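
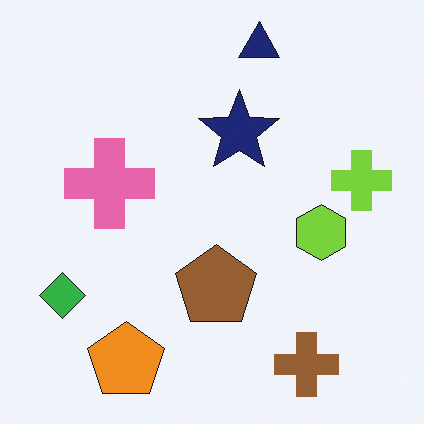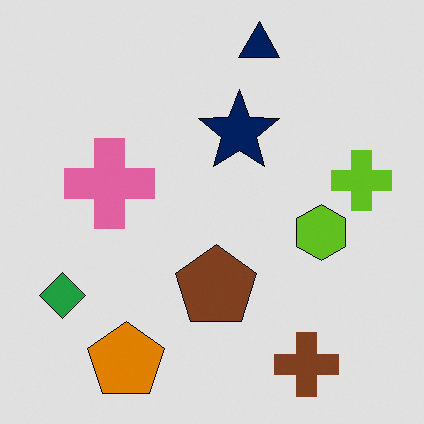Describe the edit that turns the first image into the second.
The image was posterized to a reduced palette.

Each flat color has snapped to a coarser quantized level — most visibly, the near-white background has dropped to a flat grey.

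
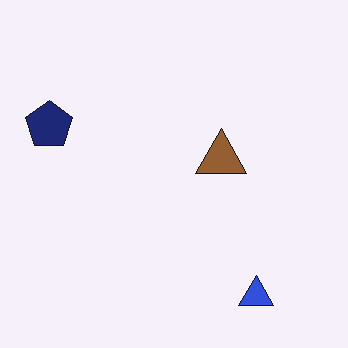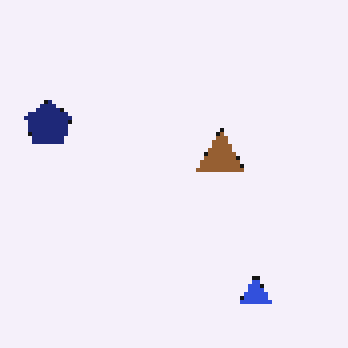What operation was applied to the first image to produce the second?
The transformation is: mildly pixelated.

Shapes are reduced to large square blocks; fine edges and outlines are lost — a downscale-then-upscale (mosaic) effect.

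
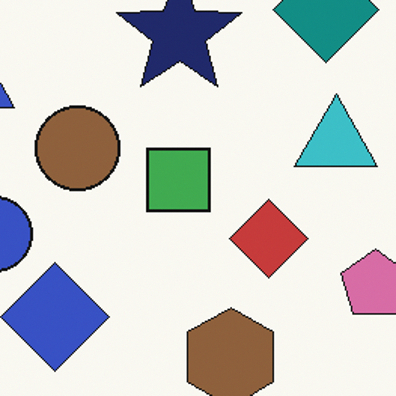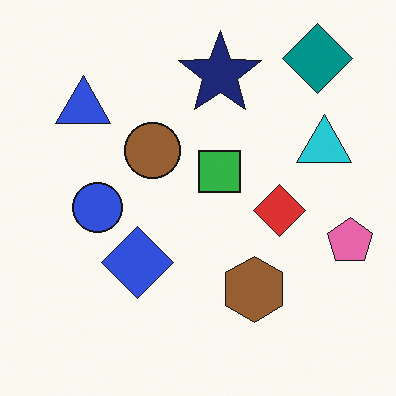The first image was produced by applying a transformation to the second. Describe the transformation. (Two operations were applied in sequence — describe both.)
The transformation is: cropped slightly and scaled back up, then slightly desaturated.

The visible shapes are larger and the field of view is narrower; shapes near the original edges may be partly or wholly outside the frame — a crop-and-rescale. All colors are more muted and greyish — a global saturation change.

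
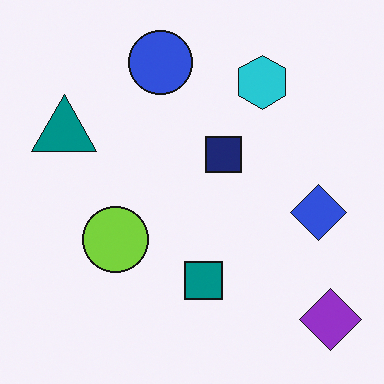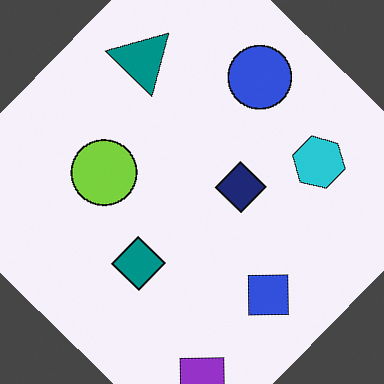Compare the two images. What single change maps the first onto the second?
The second image is the first rotated clockwise by a large amount — several tens of degrees.

Every shape is tilted by the same angle and the image corners show triangular fill wedges — a whole-image rotation by a non-right angle.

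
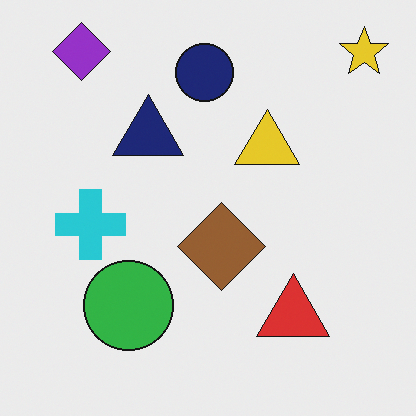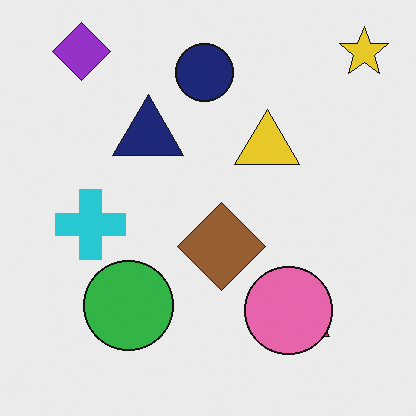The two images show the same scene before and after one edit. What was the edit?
This is the original image overlaid with an additional pink circle.

A pink circle appears in the second image that is absent from the first.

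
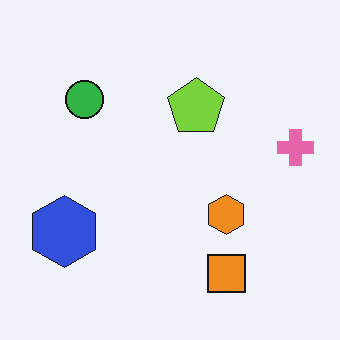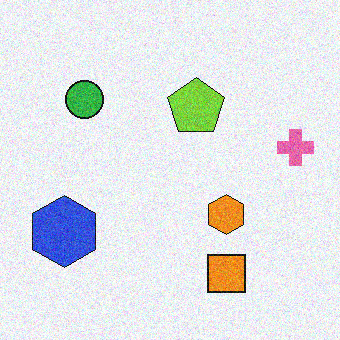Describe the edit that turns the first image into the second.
This is the original image degraded with moderate additive noise.

Random speckle covers the whole image, including the flat background.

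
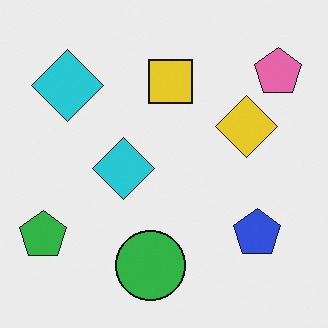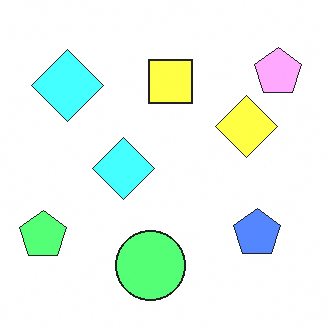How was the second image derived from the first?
The image was substantially brightened.

Every pixel — background and shapes alike — is uniformly brightened.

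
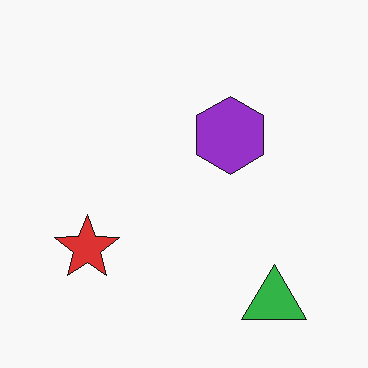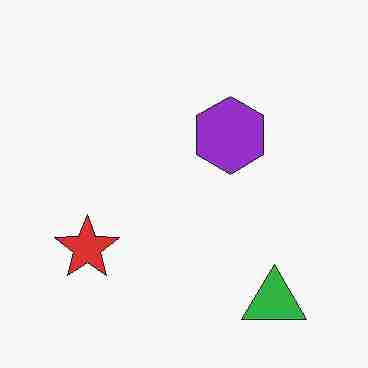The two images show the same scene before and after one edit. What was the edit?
It was degraded with heavy JPEG compression.

Blocky 8×8 compression artifacts appear around shape edges and the flat background shows ringing — characteristic JPEG degradation.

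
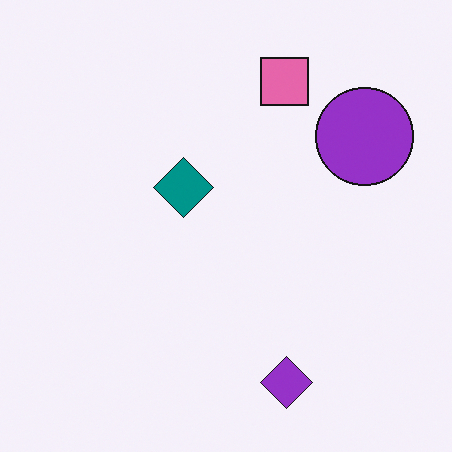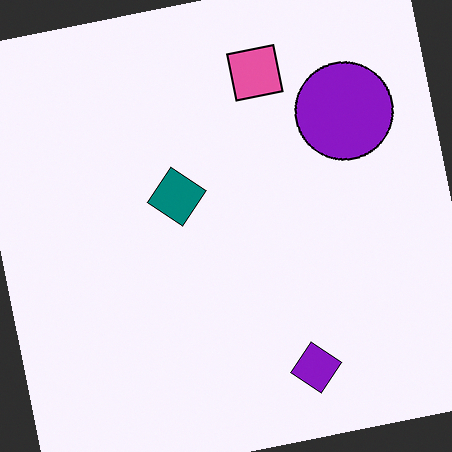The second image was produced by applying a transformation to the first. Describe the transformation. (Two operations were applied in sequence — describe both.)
Rotated counter-clockwise by a slight angle, then given slightly increased contrast.

Every shape is tilted by the same angle and the image corners show triangular fill wedges — a whole-image rotation by a non-right angle. Tones are pushed away from mid-grey across the whole image — a global contrast change.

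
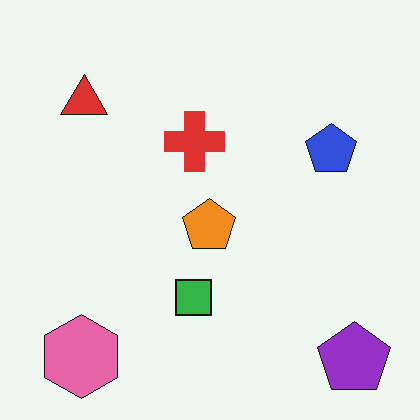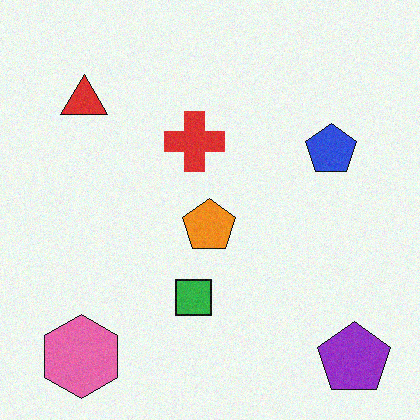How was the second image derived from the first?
Degraded with subtle gaussian noise.

Random speckle covers the whole image, including the flat background.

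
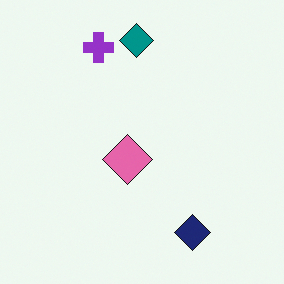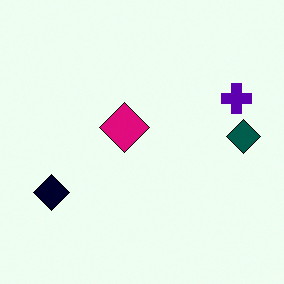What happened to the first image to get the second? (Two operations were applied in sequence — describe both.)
This is the original image rotated 90° clockwise, then given much higher contrast.

The purple cross sits in the top of the first image and the right of the second — consistent with a whole-image 90° clockwise rotation. Tones are pushed away from mid-grey across the whole image — a global contrast change.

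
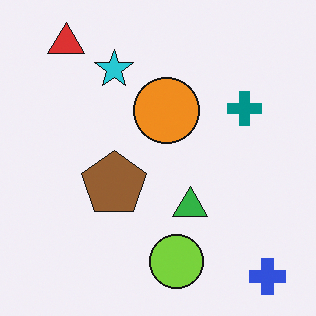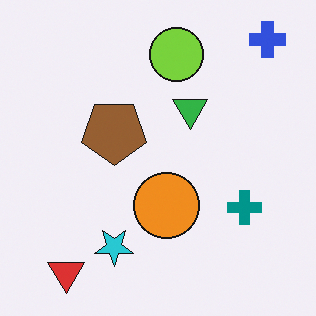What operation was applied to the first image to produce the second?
The image was flipped vertically (top ↔ bottom).

The blue cross is in the bottom-right of the first image and the top-right of the second — shapes on opposite sides of the horizontal midline have swapped in a mirror flip.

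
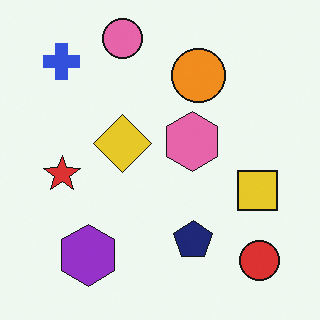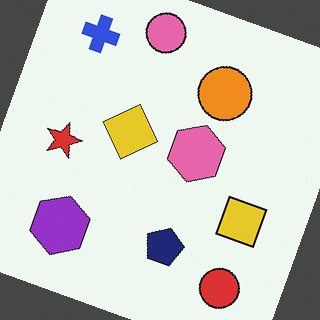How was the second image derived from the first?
This is the original image rotated clockwise by a clearly visible amount.

Every shape is tilted by the same angle and the image corners show triangular fill wedges — a whole-image rotation by a non-right angle.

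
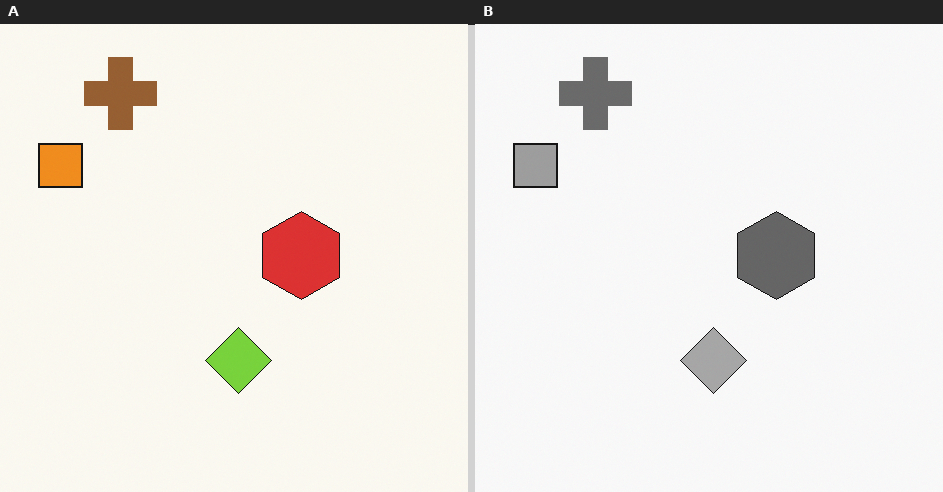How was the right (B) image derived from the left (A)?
It was converted to grayscale.

All color is removed — every shape is now a shade of grey.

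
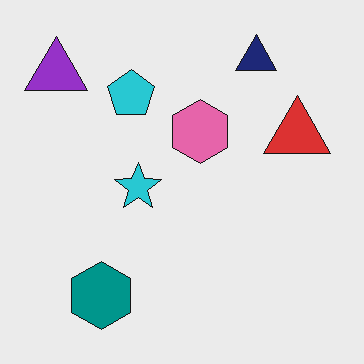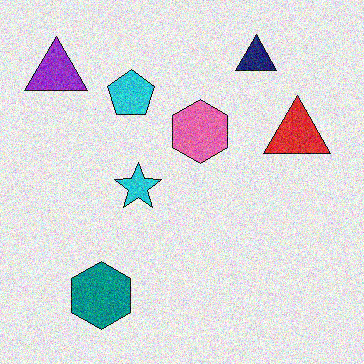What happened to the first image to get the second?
The second image is the first degraded with visible gaussian noise.

Random speckle covers the whole image, including the flat background.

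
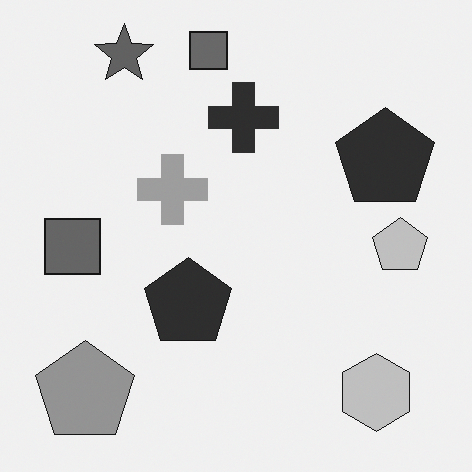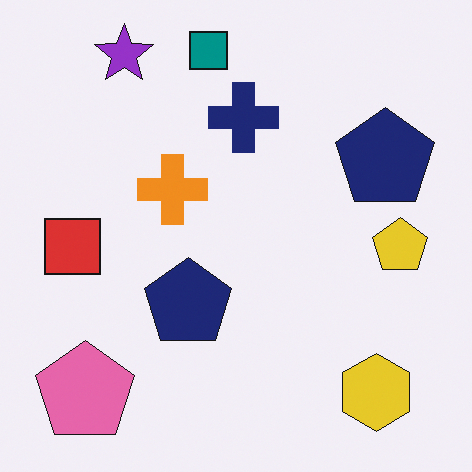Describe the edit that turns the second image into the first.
This is the original image converted to grayscale.

All color is removed — every shape is now a shade of grey.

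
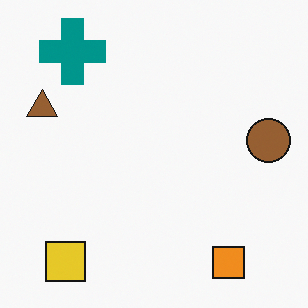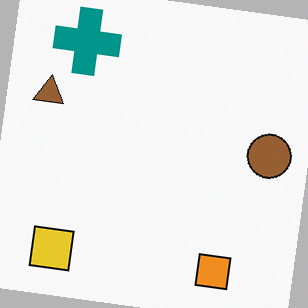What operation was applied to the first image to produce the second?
Rotated clockwise by a few degrees.

Every shape is tilted by the same angle and the image corners show triangular fill wedges — a whole-image rotation by a non-right angle.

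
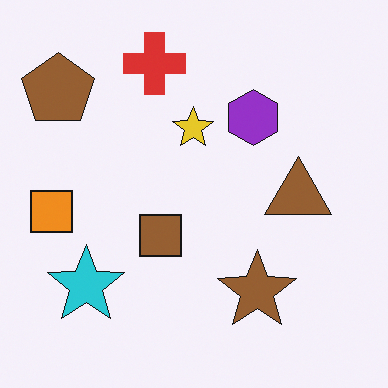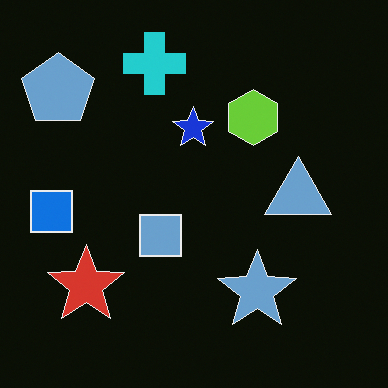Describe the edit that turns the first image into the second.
The image was color-inverted (negative).

The light background has become dark and every shape's color is its complement — a photographic negative.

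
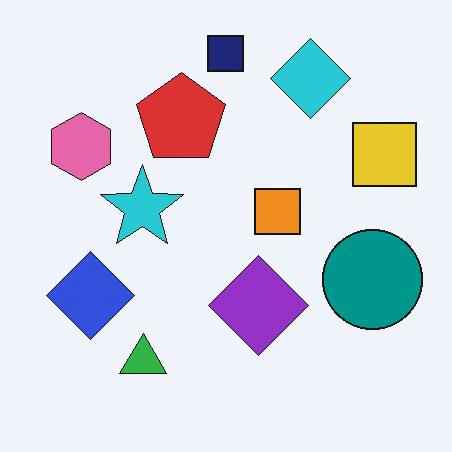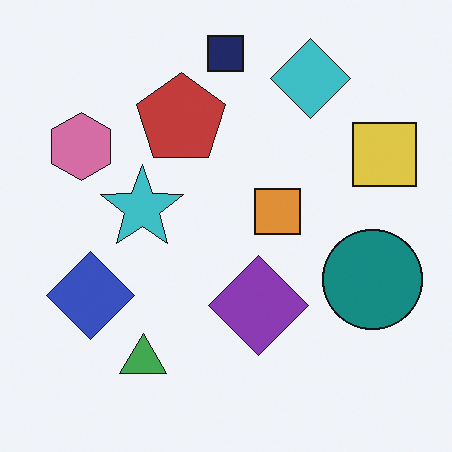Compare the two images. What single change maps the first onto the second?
This is the original image slightly desaturated.

All colors are more muted and greyish — a global saturation change.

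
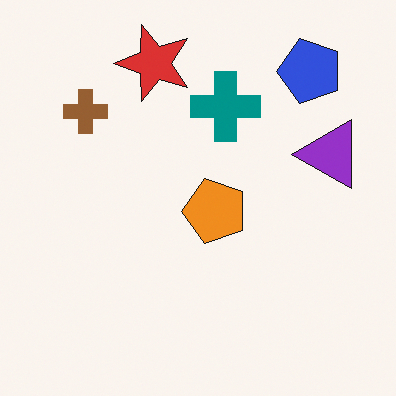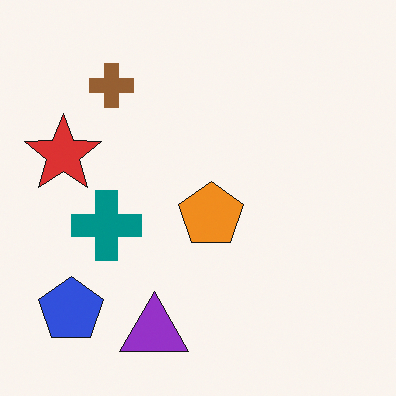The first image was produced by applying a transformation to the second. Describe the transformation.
It was transposed (reflected across the top-left ↔ bottom-right diagonal).

Shapes have swapped their row and column positions — what was in the top-right is now in the bottom-left — a diagonal reflection.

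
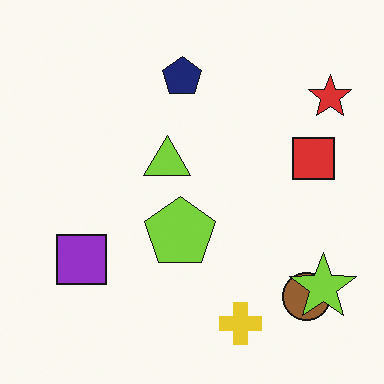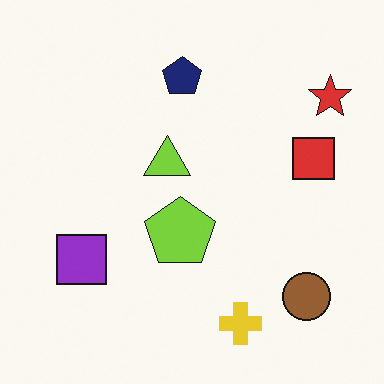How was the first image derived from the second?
Overlaid with an additional lime star.

A lime star appears in the first image that is absent from the second.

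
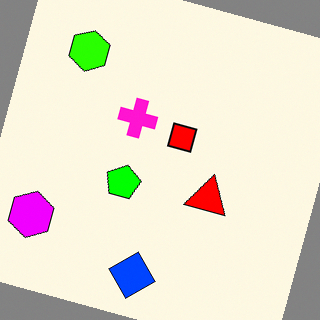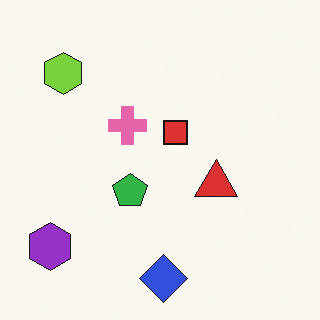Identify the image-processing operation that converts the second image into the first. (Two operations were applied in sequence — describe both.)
Heavily oversaturated, then rotated clockwise by a clearly visible amount.

All colors are more vivid — a global saturation change. Every shape is tilted by the same angle and the image corners show triangular fill wedges — a whole-image rotation by a non-right angle.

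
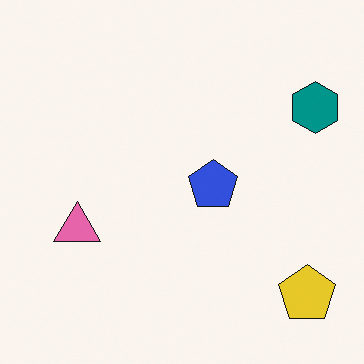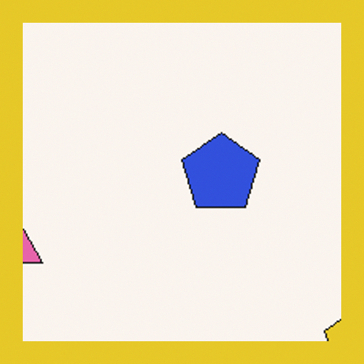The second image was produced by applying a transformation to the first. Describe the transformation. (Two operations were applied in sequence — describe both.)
The second image is the first cropped tightly and scaled back up, then framed with a yellow border.

The visible shapes are larger and the field of view is narrower; shapes near the original edges may be partly or wholly outside the frame — a crop-and-rescale. A solid yellow frame runs around the edge of the second image, with the content slightly shrunk inside it.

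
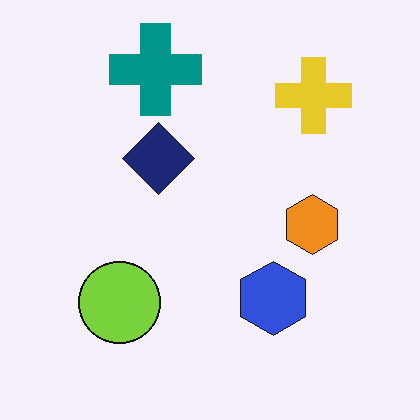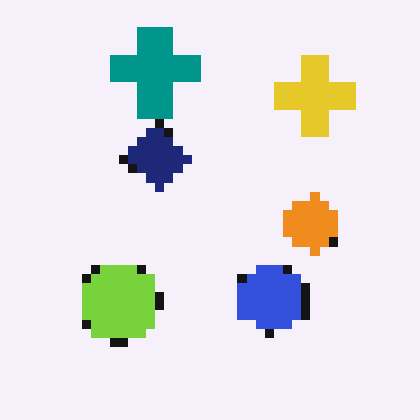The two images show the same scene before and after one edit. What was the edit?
Coarsely pixelated.

Shapes are reduced to large square blocks; fine edges and outlines are lost — a downscale-then-upscale (mosaic) effect.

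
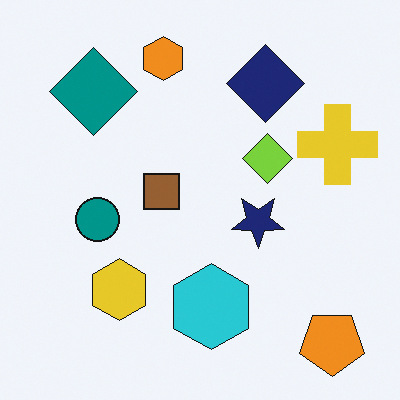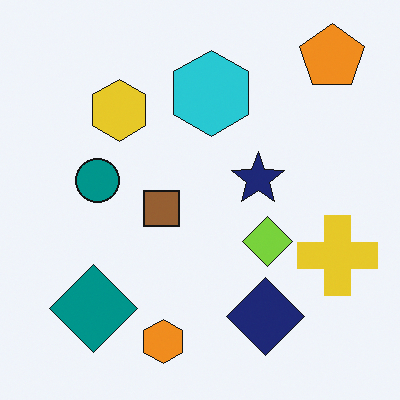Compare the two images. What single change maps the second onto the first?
This is the original image flipped vertically (top ↔ bottom).

The orange pentagon is in the top-right of the second image and the bottom-right of the first — shapes on opposite sides of the horizontal midline have swapped in a mirror flip.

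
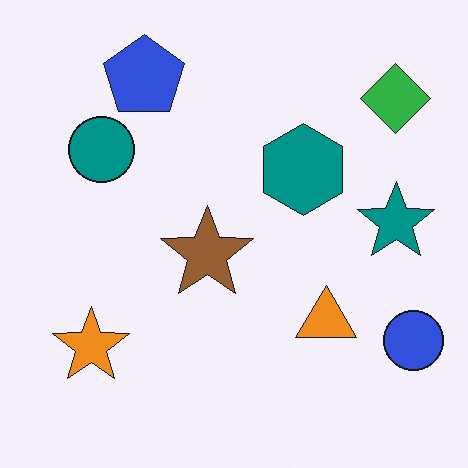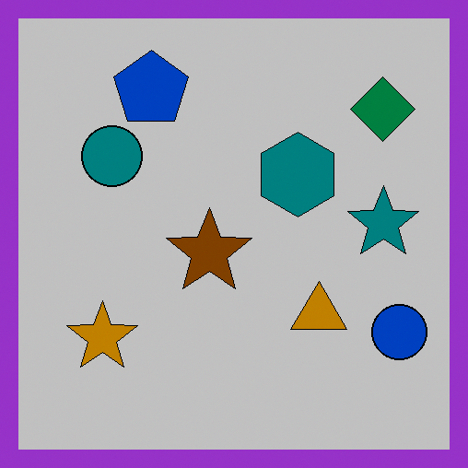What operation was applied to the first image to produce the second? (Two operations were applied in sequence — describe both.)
This is the original image aggressively posterized, then framed with a purple border.

Each flat color has snapped to a coarser quantized level — most visibly, the near-white background has dropped to a flat grey. A solid purple frame runs around the edge of the second image, with the content slightly shrunk inside it.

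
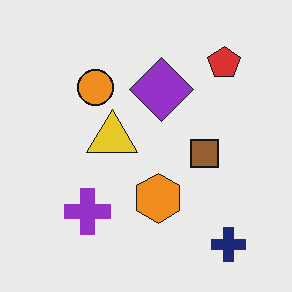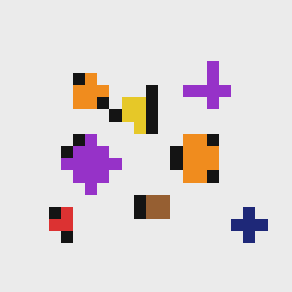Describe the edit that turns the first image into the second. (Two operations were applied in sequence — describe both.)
The image was heavily pixelated into large blocks, then transposed (reflected across the top-left ↔ bottom-right diagonal).

Shapes are reduced to large square blocks; fine edges and outlines are lost — a downscale-then-upscale (mosaic) effect. Shapes have swapped their row and column positions — what was in the top-right is now in the bottom-left — a diagonal reflection.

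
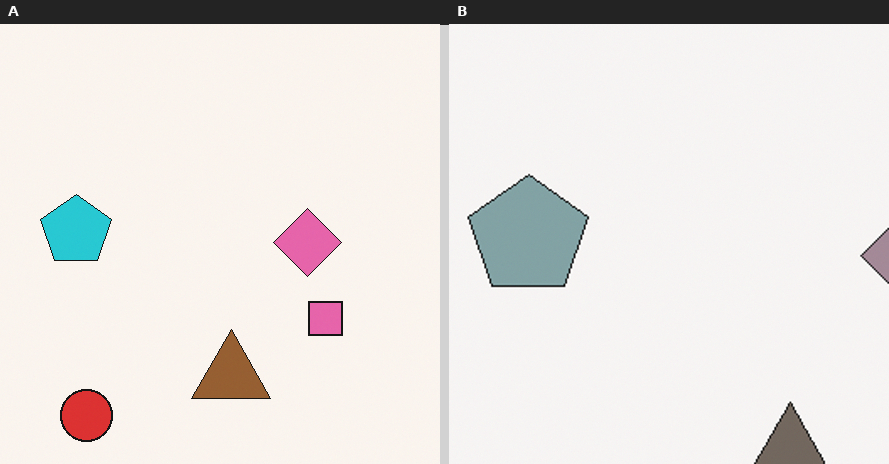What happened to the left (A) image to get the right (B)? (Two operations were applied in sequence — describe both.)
This is the original image cropped to a noticeably smaller region and rescaled, then made much more muted (saturation change).

The visible shapes are larger and the field of view is narrower; shapes near the original edges may be partly or wholly outside the frame — a crop-and-rescale. All colors are more muted and greyish — a global saturation change.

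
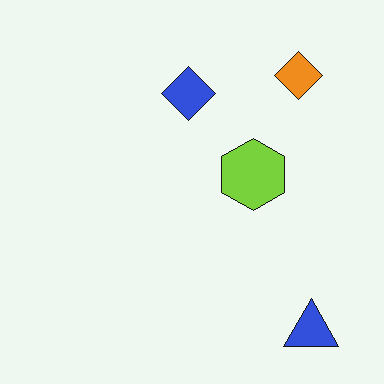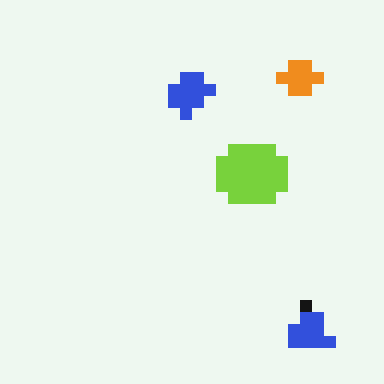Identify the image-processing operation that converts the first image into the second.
This is the original image coarsely pixelated.

Shapes are reduced to large square blocks; fine edges and outlines are lost — a downscale-then-upscale (mosaic) effect.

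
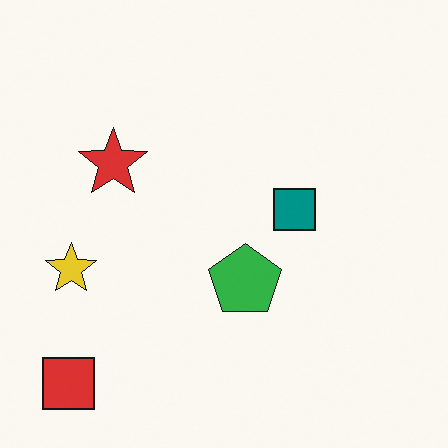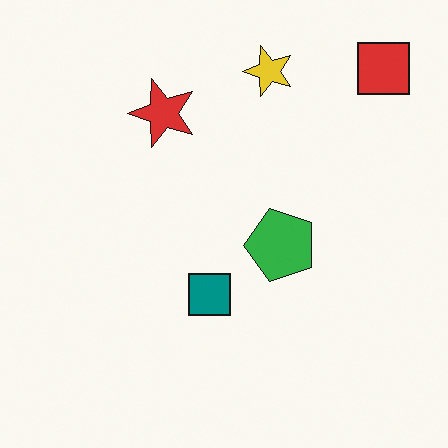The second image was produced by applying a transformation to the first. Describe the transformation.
It was transposed (reflected across the top-left ↔ bottom-right diagonal).

Shapes have swapped their row and column positions — what was in the top-right is now in the bottom-left — a diagonal reflection.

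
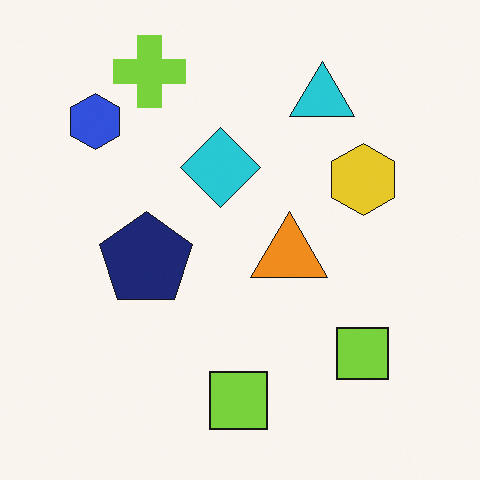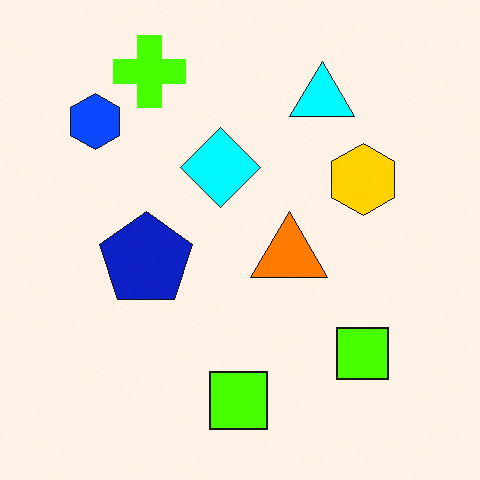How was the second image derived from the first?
Made much more vivid (saturation change).

All colors are more vivid — a global saturation change.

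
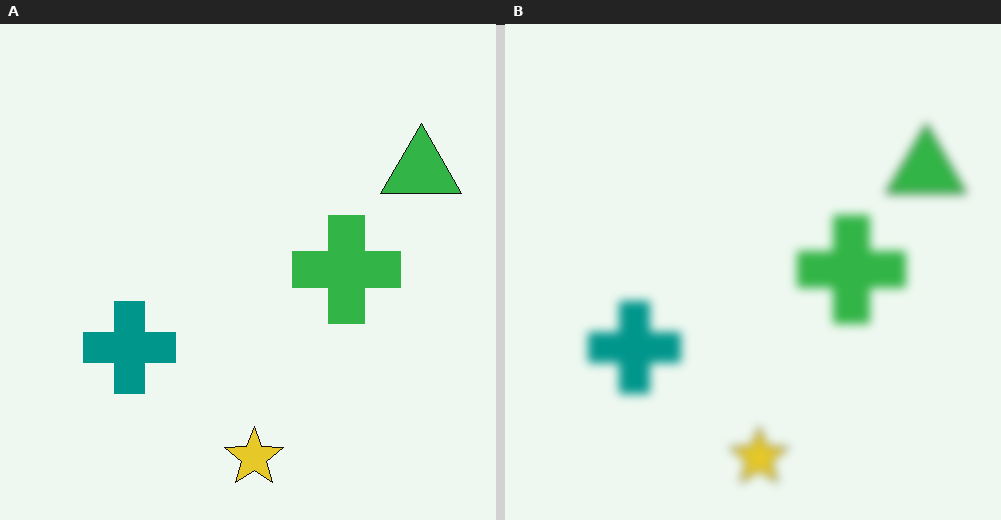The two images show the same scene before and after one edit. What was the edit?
The transformation is: noticeably gaussian-blurred.

Shape edges and outlines are uniformly softened across the whole image.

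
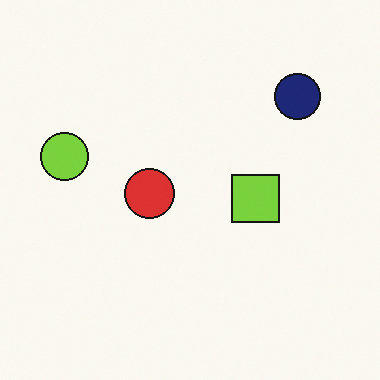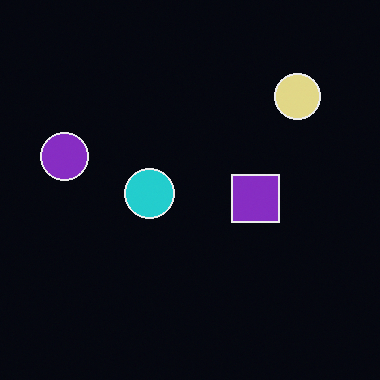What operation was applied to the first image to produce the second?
The image was color-inverted (negative).

The light background has become dark and every shape's color is its complement — a photographic negative.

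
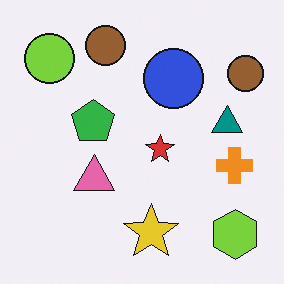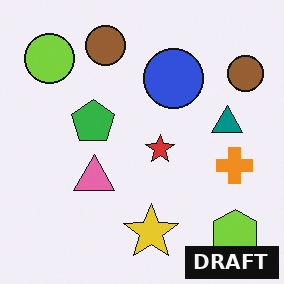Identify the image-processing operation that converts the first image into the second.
Watermarked with the text "DRAFT" in the lower-right corner.

A dark label reading "DRAFT" appears in the lower-right corner.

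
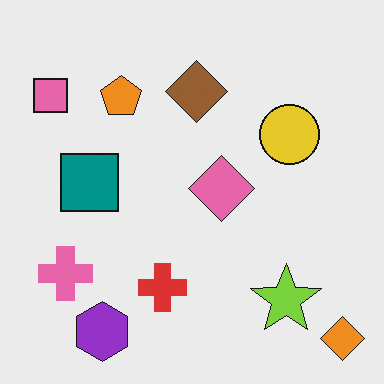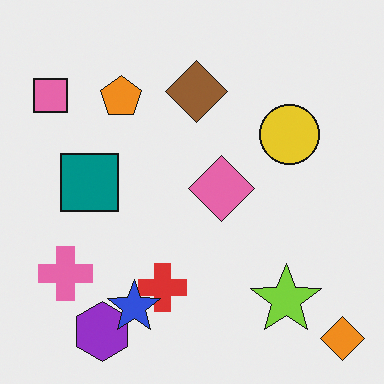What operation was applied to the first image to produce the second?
This is the original image overlaid with an additional blue star.

A blue star appears in the second image that is absent from the first.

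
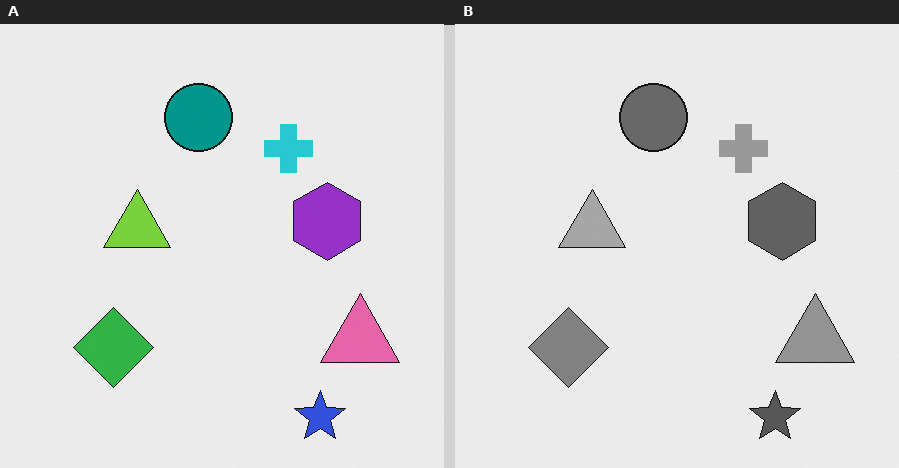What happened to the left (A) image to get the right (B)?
The image was converted to grayscale.

All color is removed — every shape is now a shade of grey.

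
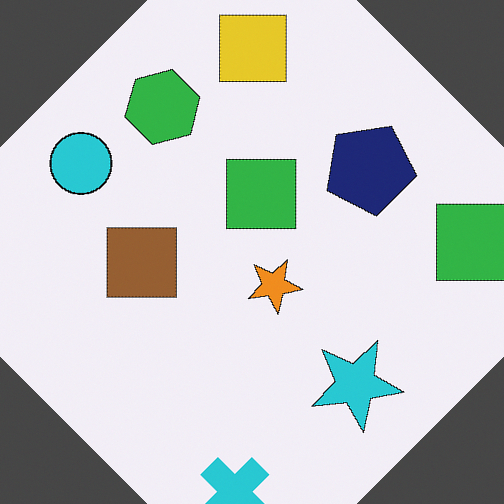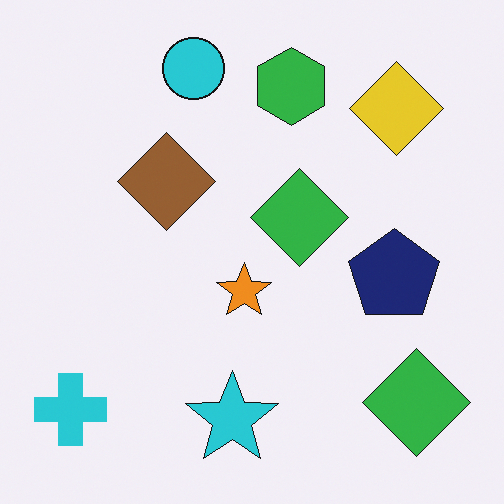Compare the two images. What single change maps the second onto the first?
The first image is the second rotated counter-clockwise by a large amount — several tens of degrees.

Every shape is tilted by the same angle and the image corners show triangular fill wedges — a whole-image rotation by a non-right angle.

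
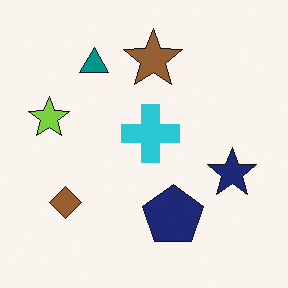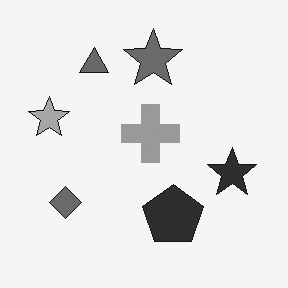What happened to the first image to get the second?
The second image is the first converted to grayscale.

All color is removed — every shape is now a shade of grey.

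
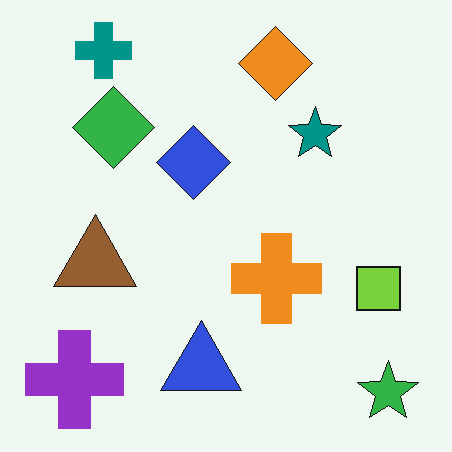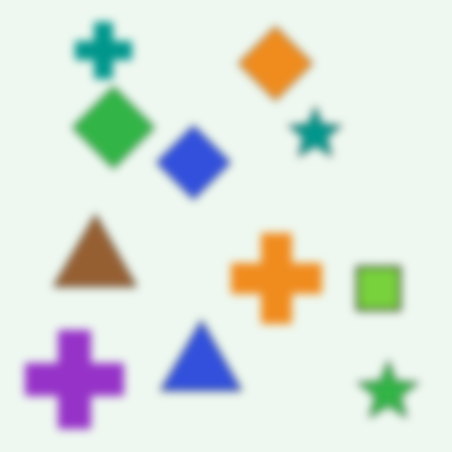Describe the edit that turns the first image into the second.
The second image is the first noticeably gaussian-blurred.

Shape edges and outlines are uniformly softened across the whole image.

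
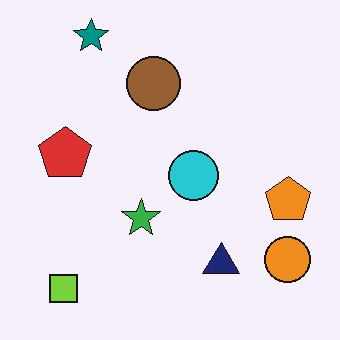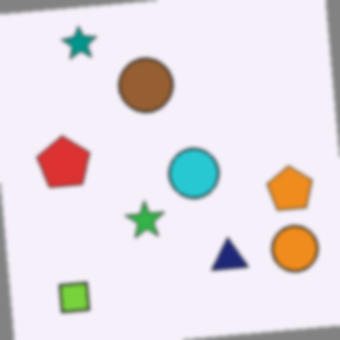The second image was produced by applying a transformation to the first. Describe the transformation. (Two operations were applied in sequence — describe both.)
Rotated counter-clockwise by a slight angle, then slightly softened.

Every shape is tilted by the same angle and the image corners show triangular fill wedges — a whole-image rotation by a non-right angle. Shape edges and outlines are uniformly softened across the whole image.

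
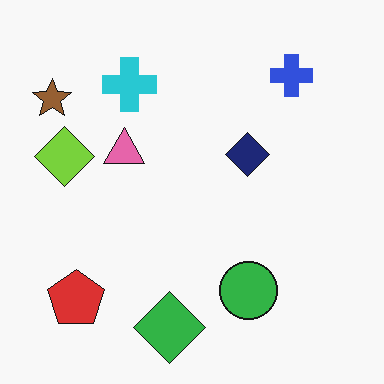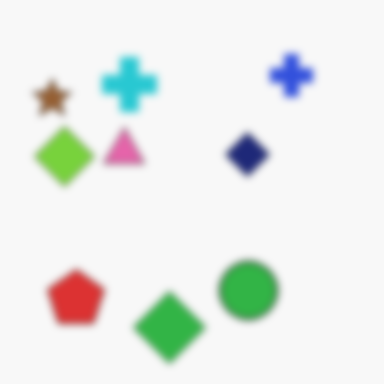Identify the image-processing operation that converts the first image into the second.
The image was moderately blurred.

Shape edges and outlines are uniformly softened across the whole image.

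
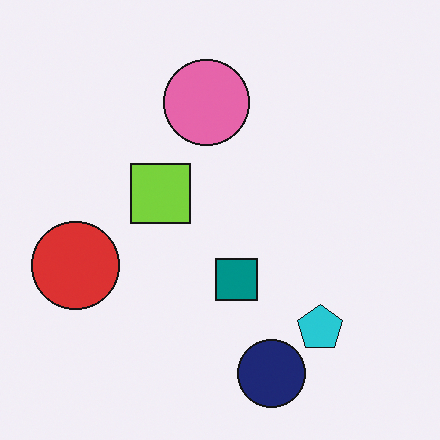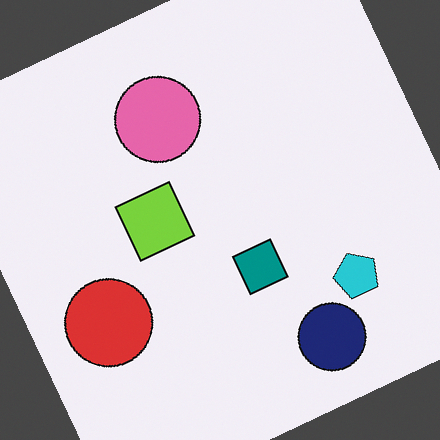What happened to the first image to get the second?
The second image is the first rotated counter-clockwise by a clearly visible amount.

Every shape is tilted by the same angle and the image corners show triangular fill wedges — a whole-image rotation by a non-right angle.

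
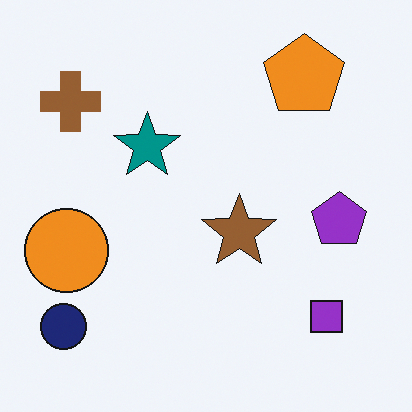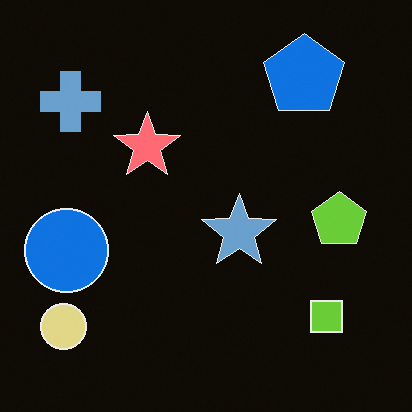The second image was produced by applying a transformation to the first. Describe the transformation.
The transformation is: color-inverted (negative).

The light background has become dark and every shape's color is its complement — a photographic negative.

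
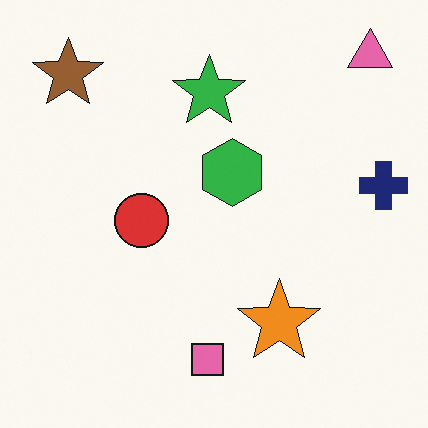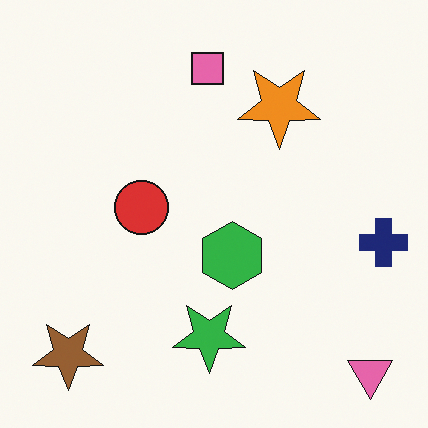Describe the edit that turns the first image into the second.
The transformation is: flipped vertically (top ↔ bottom).

The pink triangle is in the top-right of the first image and the bottom-right of the second — shapes on opposite sides of the horizontal midline have swapped in a mirror flip.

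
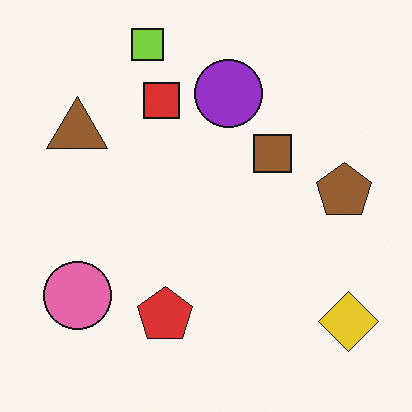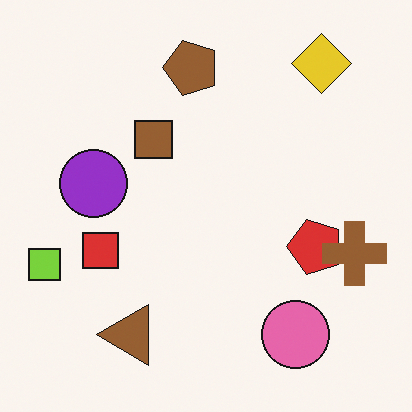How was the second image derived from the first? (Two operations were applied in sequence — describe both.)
The transformation is: rotated 90° counter-clockwise, then overlaid with an additional brown cross.

The yellow diamond sits in the bottom-right of the first image and the top-right of the second — consistent with a whole-image 90° counter-clockwise rotation. A brown cross appears in the second image that is absent from the first.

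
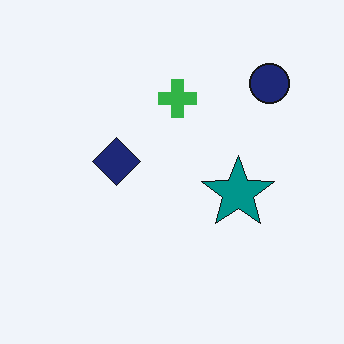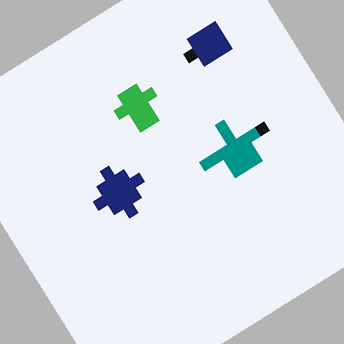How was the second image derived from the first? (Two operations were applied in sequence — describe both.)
It was coarsely pixelated, then rotated counter-clockwise by a large amount — several tens of degrees.

Shapes are reduced to large square blocks; fine edges and outlines are lost — a downscale-then-upscale (mosaic) effect. Every shape is tilted by the same angle and the image corners show triangular fill wedges — a whole-image rotation by a non-right angle.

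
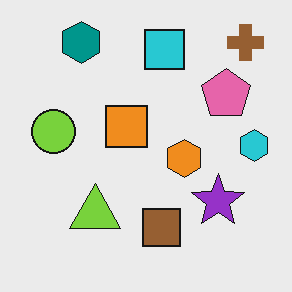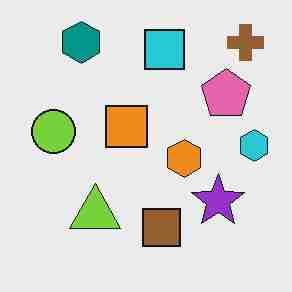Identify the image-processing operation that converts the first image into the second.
Degraded with heavy JPEG compression.

Blocky 8×8 compression artifacts appear around shape edges and the flat background shows ringing — characteristic JPEG degradation.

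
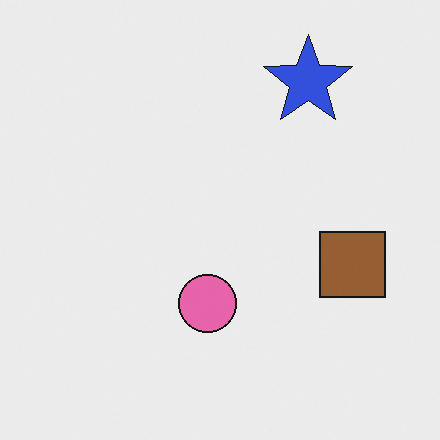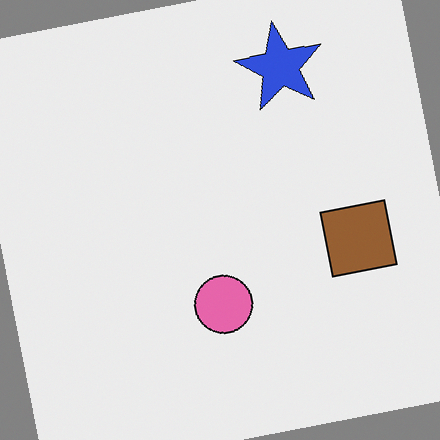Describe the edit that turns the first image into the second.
The image was rotated counter-clockwise by a slight angle.

Every shape is tilted by the same angle and the image corners show triangular fill wedges — a whole-image rotation by a non-right angle.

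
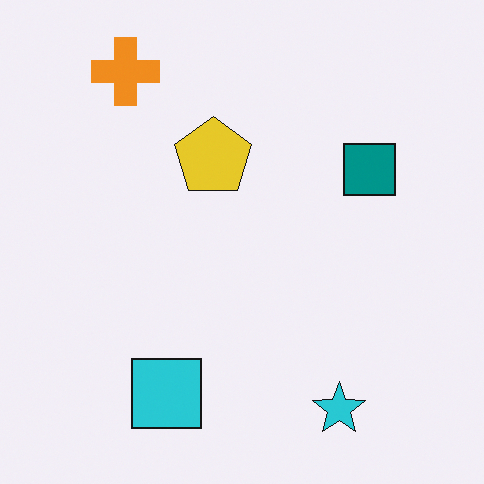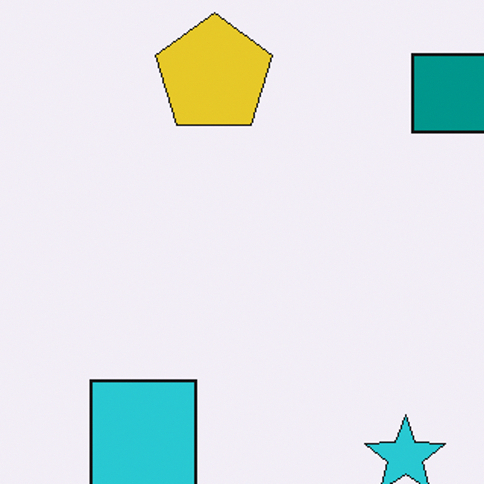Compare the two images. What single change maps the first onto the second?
This is the original image cropped to a modestly smaller region and rescaled.

The visible shapes are larger and the field of view is narrower; shapes near the original edges may be partly or wholly outside the frame — a crop-and-rescale.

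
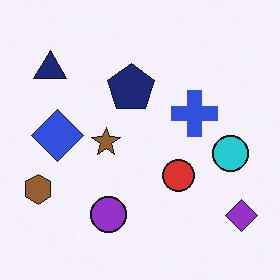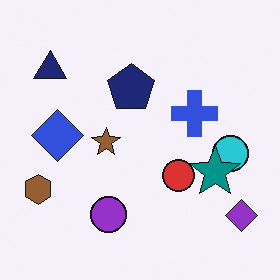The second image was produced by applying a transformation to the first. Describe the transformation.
The second image is the first overlaid with an additional teal star.

A teal star appears in the second image that is absent from the first.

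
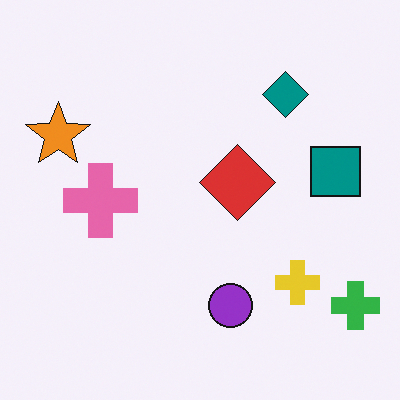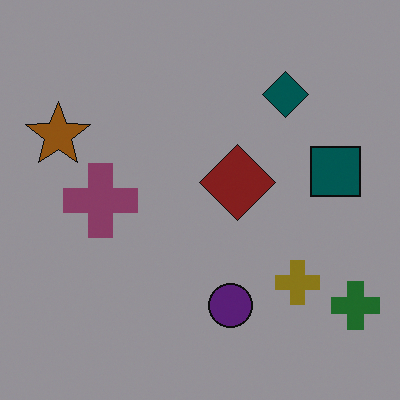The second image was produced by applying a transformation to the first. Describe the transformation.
The transformation is: noticeably darkened.

Every pixel — background and shapes alike — is uniformly darkened.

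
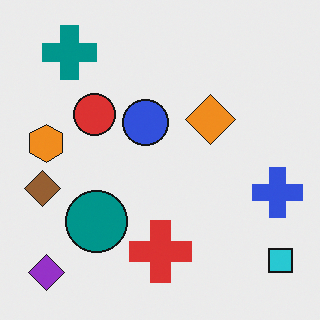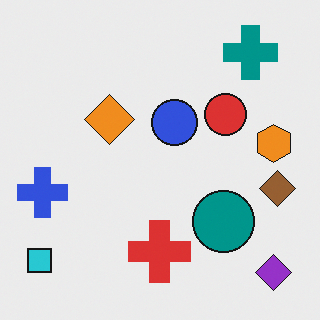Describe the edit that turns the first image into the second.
This is the original image flipped horizontally (left ↔ right).

The cyan square is in the bottom-right of the first image and the bottom-left of the second — shapes on opposite sides of the vertical midline have swapped in a mirror flip.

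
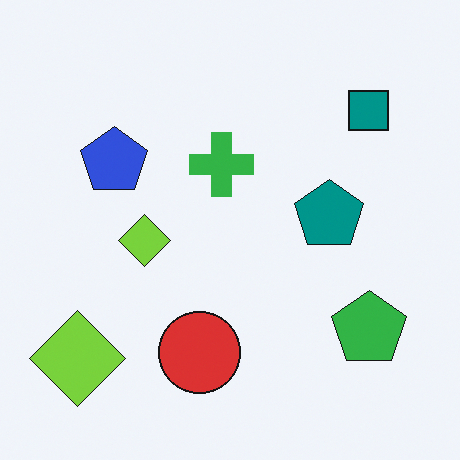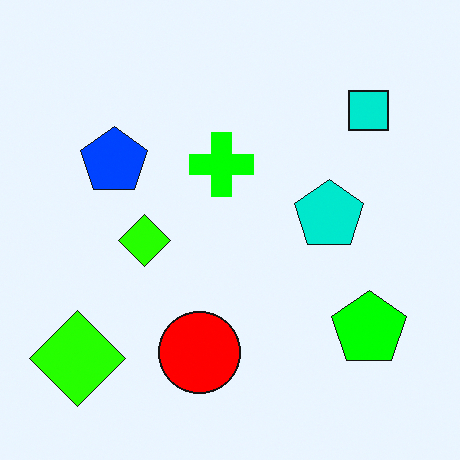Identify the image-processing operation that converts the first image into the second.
Made much more vivid (saturation change).

All colors are more vivid — a global saturation change.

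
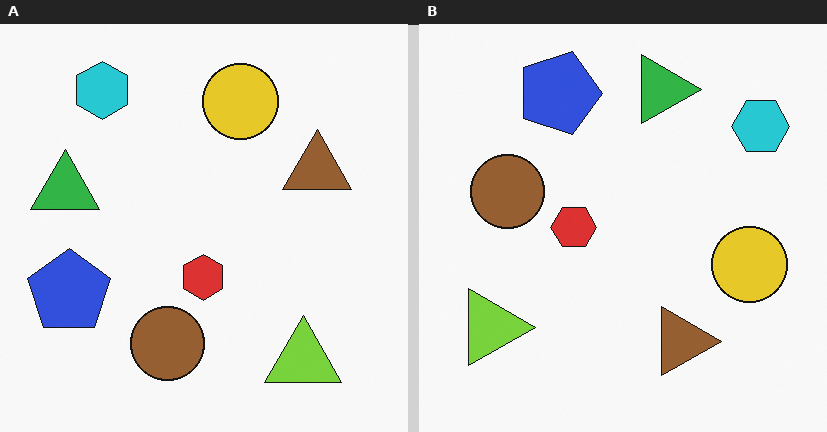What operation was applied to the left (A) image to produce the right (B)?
This is the original image rotated 90° clockwise.

The cyan hexagon sits in the top-left of the left (A) image and the top-right of the right (B) — consistent with a whole-image 90° clockwise rotation.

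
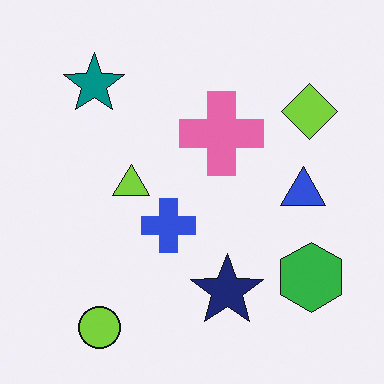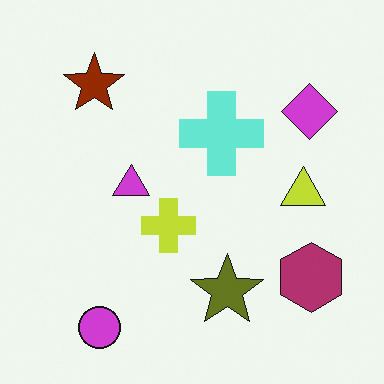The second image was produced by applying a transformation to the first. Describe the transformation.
It was hue-shifted by a large amount.

Every shape's color has rotated by the same amount around the hue wheel — a uniform hue shift.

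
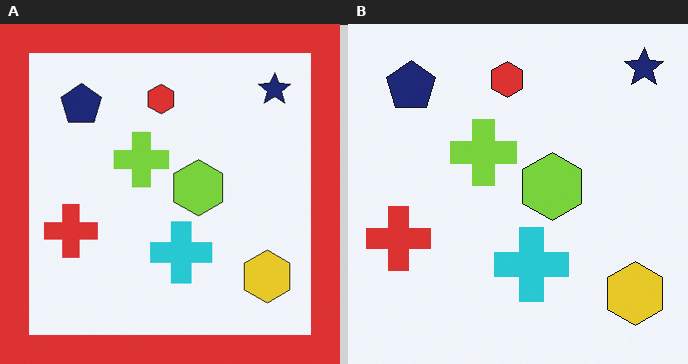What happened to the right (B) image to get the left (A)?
This is the original image framed with a red border.

A solid red frame runs around the edge of the left (A) image, with the content slightly shrunk inside it.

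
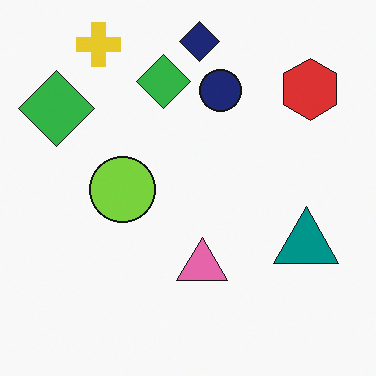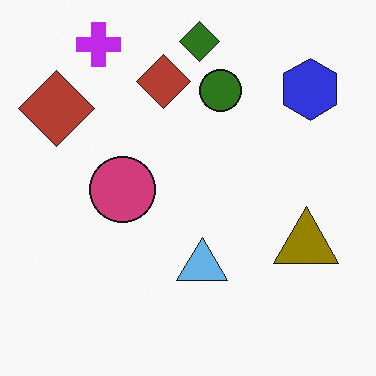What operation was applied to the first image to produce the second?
This is the original image hue-shifted through roughly half the color wheel.

Every shape's color has rotated by the same amount around the hue wheel — a uniform hue shift.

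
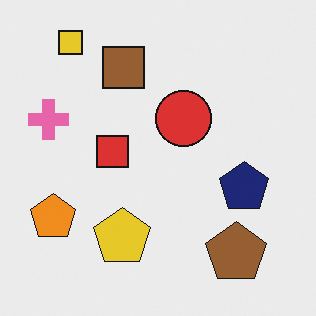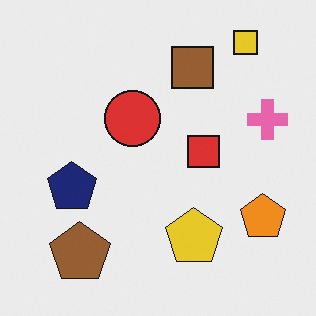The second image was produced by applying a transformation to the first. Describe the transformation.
It was flipped horizontally (left ↔ right).

The pink cross is in the left of the first image and the right of the second — shapes on opposite sides of the vertical midline have swapped in a mirror flip.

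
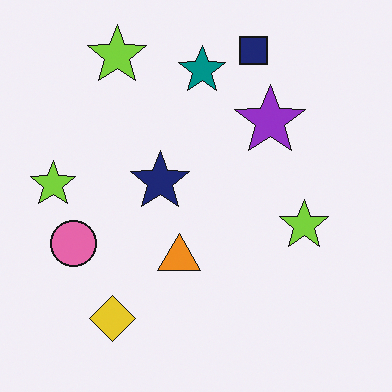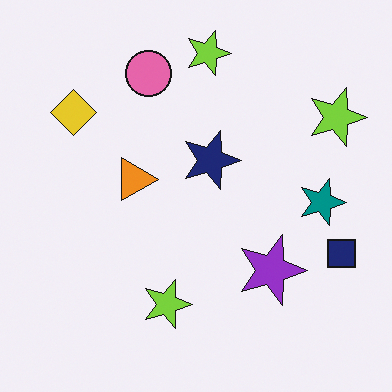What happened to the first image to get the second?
The image was rotated 90° clockwise.

The navy square sits in the top of the first image and the right of the second — consistent with a whole-image 90° clockwise rotation.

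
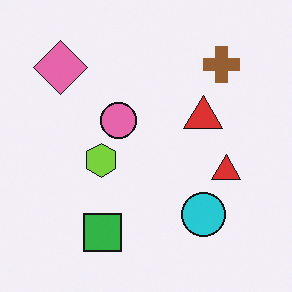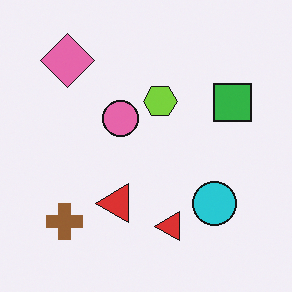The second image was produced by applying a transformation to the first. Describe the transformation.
This is the original image transposed (reflected across the top-left ↔ bottom-right diagonal).

Shapes have swapped their row and column positions — what was in the top-right is now in the bottom-left — a diagonal reflection.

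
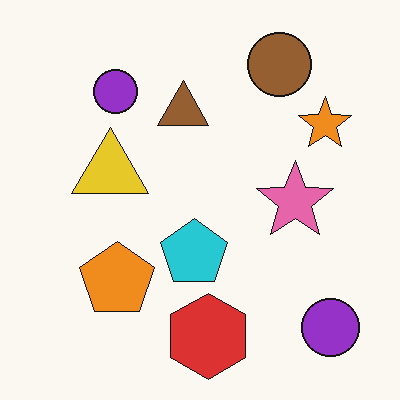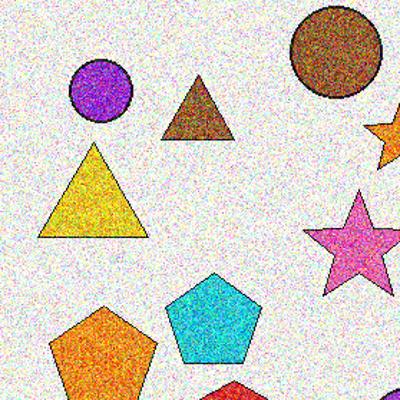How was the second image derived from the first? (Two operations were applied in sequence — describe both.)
This is the original image degraded with heavy additive noise, then cropped to a modestly smaller region and rescaled.

Random speckle covers the whole image, including the flat background. The visible shapes are larger and the field of view is narrower; shapes near the original edges may be partly or wholly outside the frame — a crop-and-rescale.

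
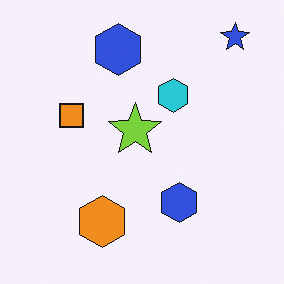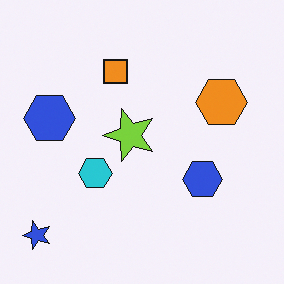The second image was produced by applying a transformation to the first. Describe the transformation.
This is the original image transposed (reflected across the top-left ↔ bottom-right diagonal).

Shapes have swapped their row and column positions — what was in the top-right is now in the bottom-left — a diagonal reflection.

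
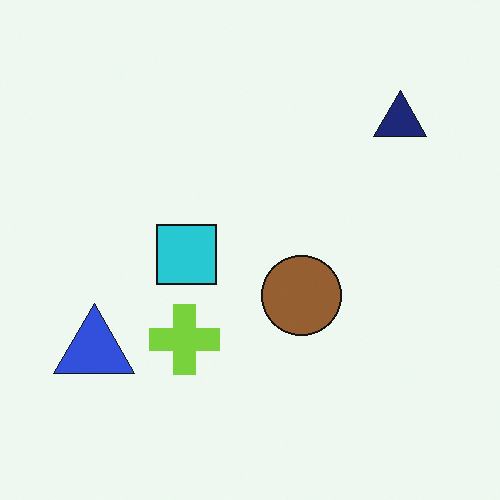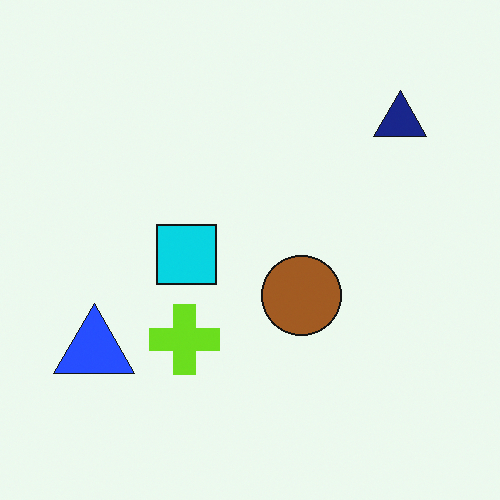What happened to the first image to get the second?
Slightly oversaturated.

All colors are more vivid — a global saturation change.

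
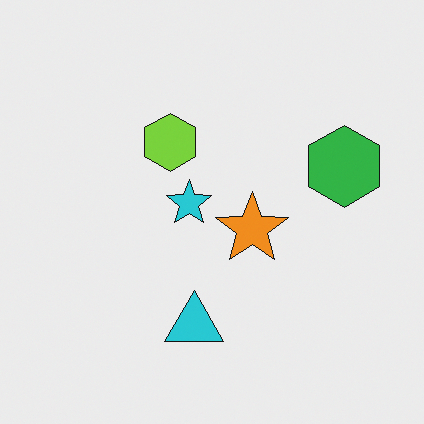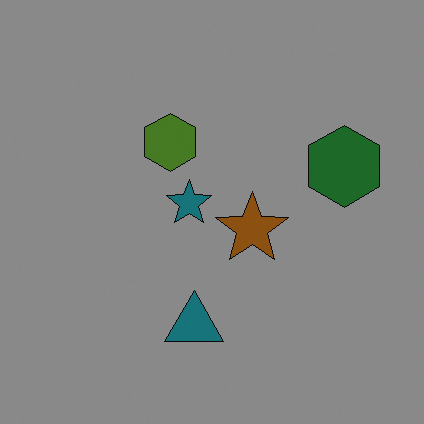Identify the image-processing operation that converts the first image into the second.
The transformation is: substantially darkened.

Every pixel — background and shapes alike — is uniformly darkened.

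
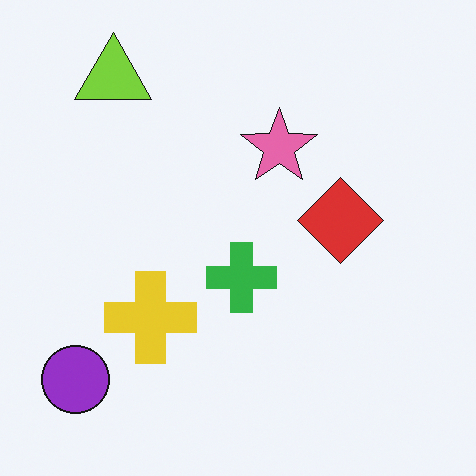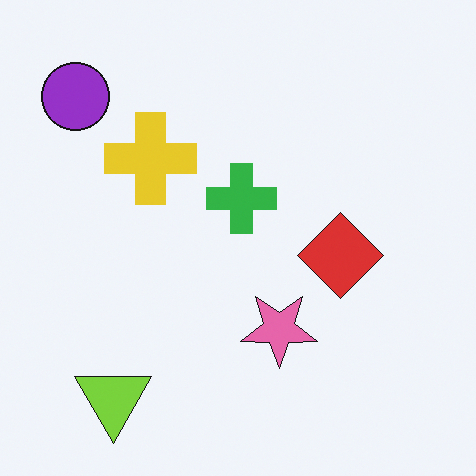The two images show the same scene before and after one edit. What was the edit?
The transformation is: flipped vertically (top ↔ bottom).

The lime triangle is in the top-left of the first image and the bottom-left of the second — shapes on opposite sides of the horizontal midline have swapped in a mirror flip.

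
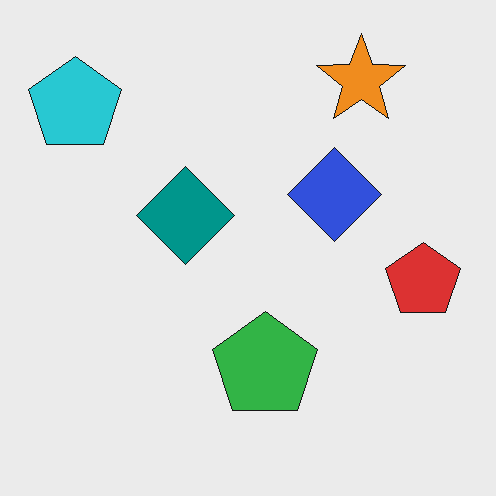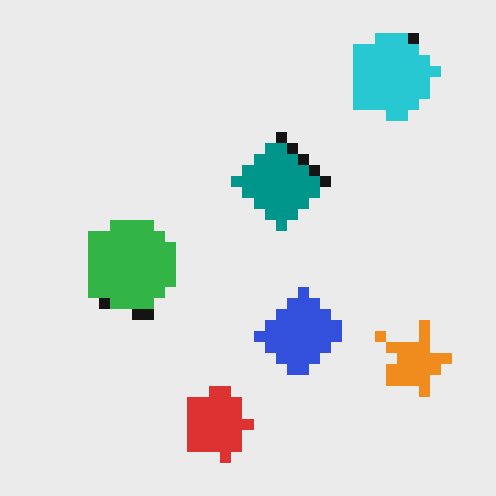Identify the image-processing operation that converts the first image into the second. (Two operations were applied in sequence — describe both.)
This is the original image rotated 90° clockwise, then coarsely pixelated.

The cyan pentagon sits in the top-left of the first image and the top-right of the second — consistent with a whole-image 90° clockwise rotation. Shapes are reduced to large square blocks; fine edges and outlines are lost — a downscale-then-upscale (mosaic) effect.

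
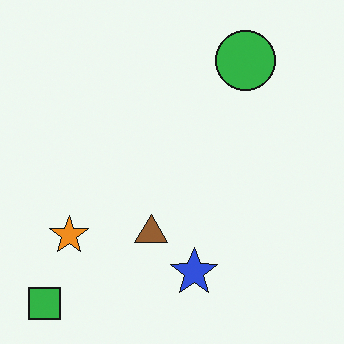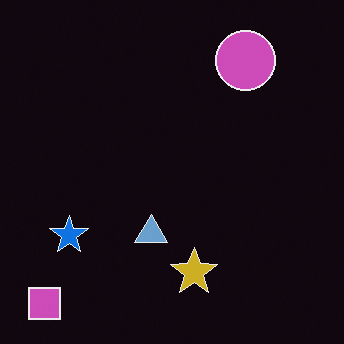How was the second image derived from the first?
This is the original image color-inverted (negative).

The light background has become dark and every shape's color is its complement — a photographic negative.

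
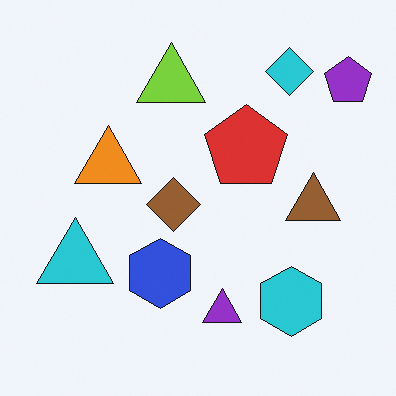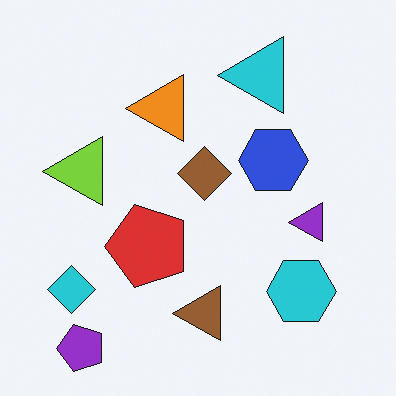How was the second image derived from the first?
The transformation is: transposed (reflected across the top-left ↔ bottom-right diagonal).

Shapes have swapped their row and column positions — what was in the top-right is now in the bottom-left — a diagonal reflection.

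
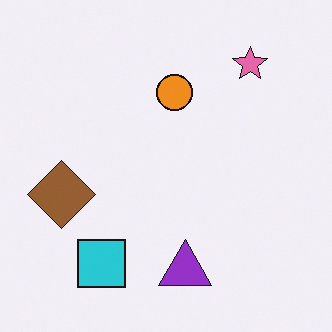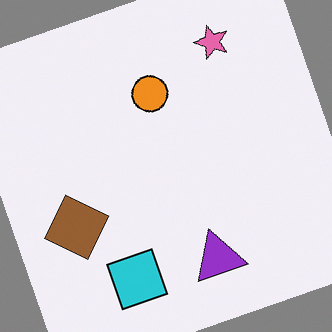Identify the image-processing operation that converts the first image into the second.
Rotated counter-clockwise by a moderate amount.

Every shape is tilted by the same angle and the image corners show triangular fill wedges — a whole-image rotation by a non-right angle.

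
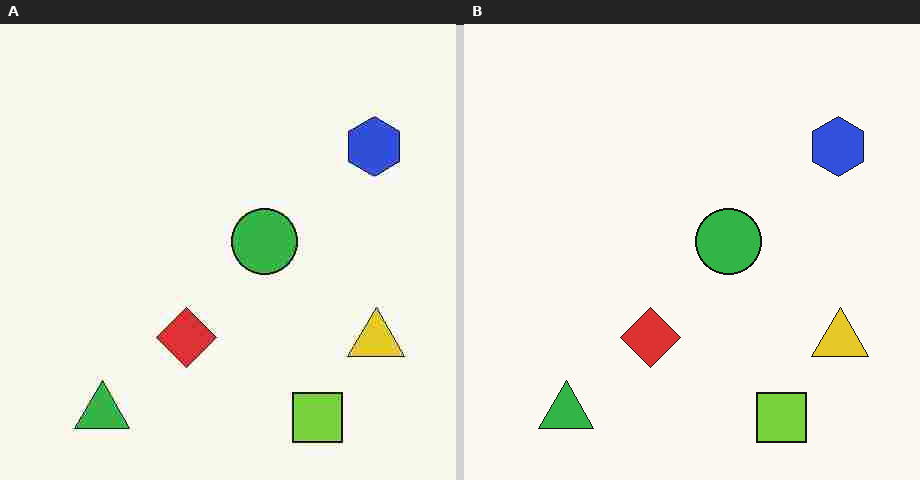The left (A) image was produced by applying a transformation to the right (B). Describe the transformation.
The left (A) image is the right (B) heavily JPEG-compressed with obvious blocking artifacts.

Blocky 8×8 compression artifacts appear around shape edges and the flat background shows ringing — characteristic JPEG degradation.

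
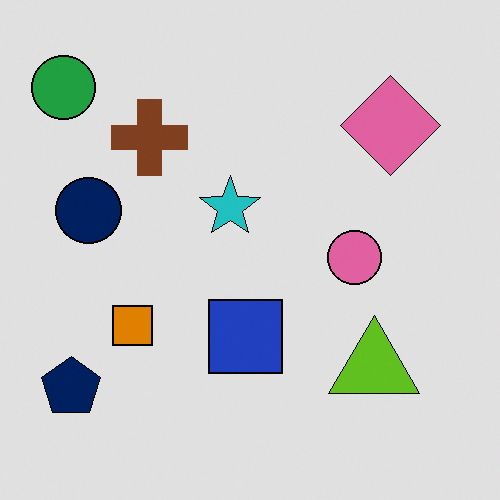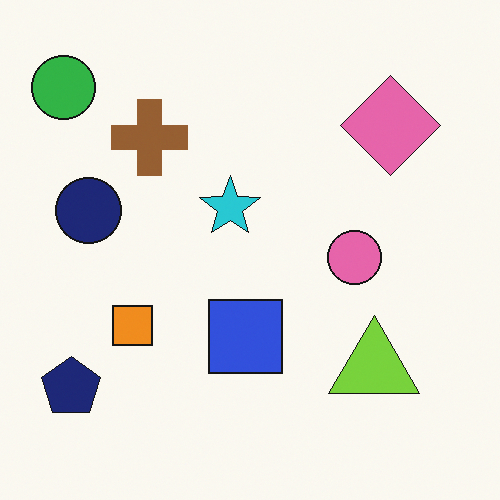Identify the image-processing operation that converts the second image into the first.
The first image is the second moderately posterized.

Each flat color has snapped to a coarser quantized level — most visibly, the near-white background has dropped to a flat grey.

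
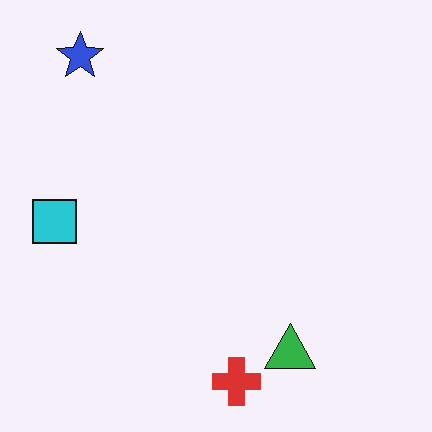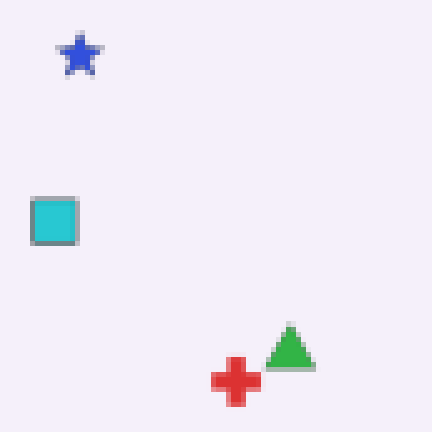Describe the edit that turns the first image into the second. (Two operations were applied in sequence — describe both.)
It was lightly blurred, then lightly pixelated (a mild mosaic effect).

Shape edges and outlines are uniformly softened across the whole image. Shapes are reduced to large square blocks; fine edges and outlines are lost — a downscale-then-upscale (mosaic) effect.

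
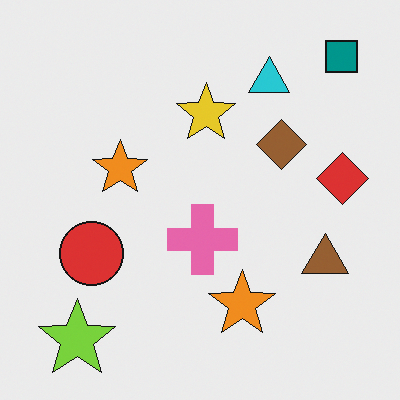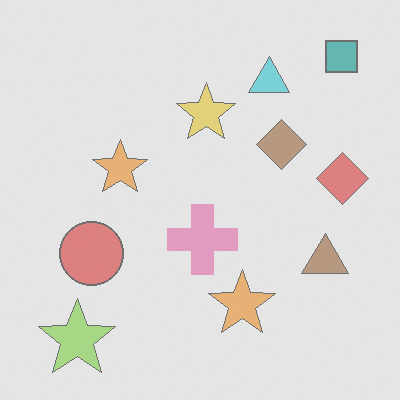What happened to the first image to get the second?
It was given much lower contrast.

Tones are pushed toward mid-grey across the whole image — a global contrast change.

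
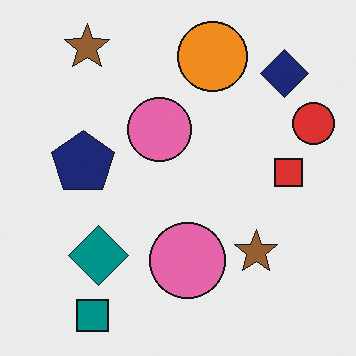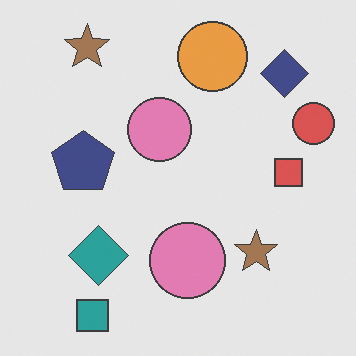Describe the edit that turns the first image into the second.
The transformation is: given slightly reduced contrast.

Tones are pushed toward mid-grey across the whole image — a global contrast change.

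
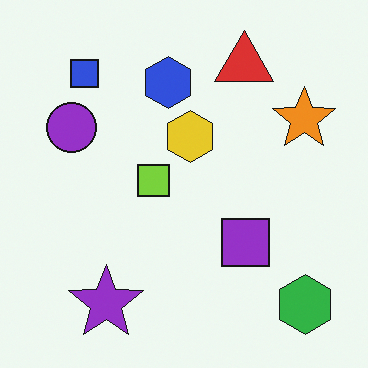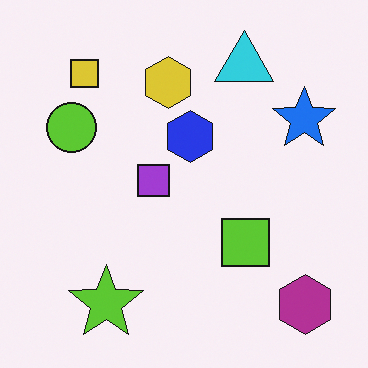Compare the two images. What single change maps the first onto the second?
It was hue-shifted by a large amount.

Every shape's color has rotated by the same amount around the hue wheel — a uniform hue shift.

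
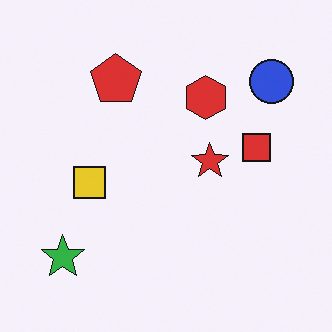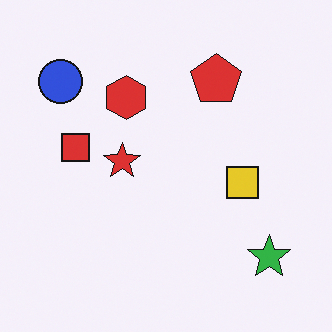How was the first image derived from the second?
It was flipped horizontally (left ↔ right).

The blue circle is in the top-left of the second image and the top-right of the first — shapes on opposite sides of the vertical midline have swapped in a mirror flip.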